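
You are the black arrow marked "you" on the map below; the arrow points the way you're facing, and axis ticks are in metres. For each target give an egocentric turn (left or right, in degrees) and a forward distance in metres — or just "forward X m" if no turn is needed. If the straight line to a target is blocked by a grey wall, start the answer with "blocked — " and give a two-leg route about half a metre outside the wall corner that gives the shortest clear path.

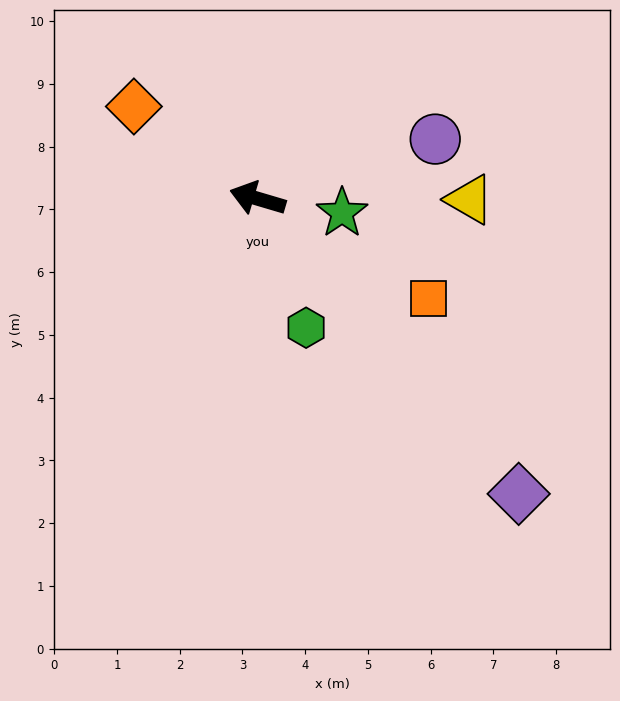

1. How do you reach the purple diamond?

turn left 148°, forward 6.3 m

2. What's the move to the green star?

turn right 173°, forward 1.4 m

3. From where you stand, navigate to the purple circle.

turn right 145°, forward 3.0 m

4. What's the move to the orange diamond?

turn right 20°, forward 2.5 m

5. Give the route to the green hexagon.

turn left 127°, forward 2.2 m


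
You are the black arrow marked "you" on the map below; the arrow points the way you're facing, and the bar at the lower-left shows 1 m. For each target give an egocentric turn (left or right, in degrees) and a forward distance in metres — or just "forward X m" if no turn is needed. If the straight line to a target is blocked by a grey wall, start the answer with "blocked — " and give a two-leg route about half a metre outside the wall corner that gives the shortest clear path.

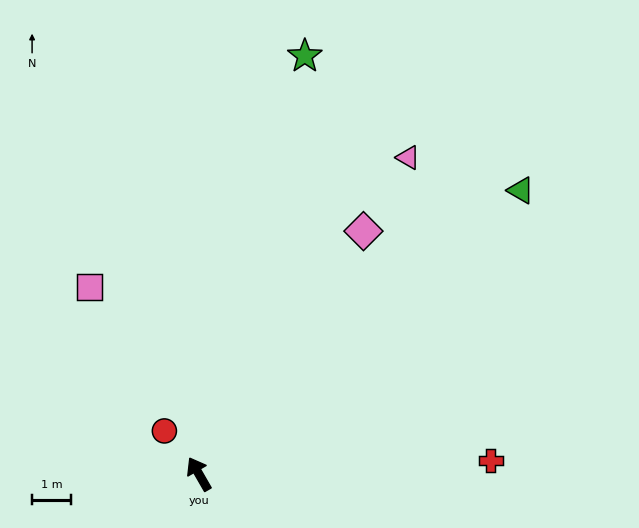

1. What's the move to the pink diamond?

turn right 64°, forward 7.6 m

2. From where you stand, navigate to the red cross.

turn right 117°, forward 7.6 m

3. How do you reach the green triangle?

turn right 79°, forward 11.1 m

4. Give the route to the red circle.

turn left 9°, forward 1.4 m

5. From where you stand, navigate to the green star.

turn right 44°, forward 11.2 m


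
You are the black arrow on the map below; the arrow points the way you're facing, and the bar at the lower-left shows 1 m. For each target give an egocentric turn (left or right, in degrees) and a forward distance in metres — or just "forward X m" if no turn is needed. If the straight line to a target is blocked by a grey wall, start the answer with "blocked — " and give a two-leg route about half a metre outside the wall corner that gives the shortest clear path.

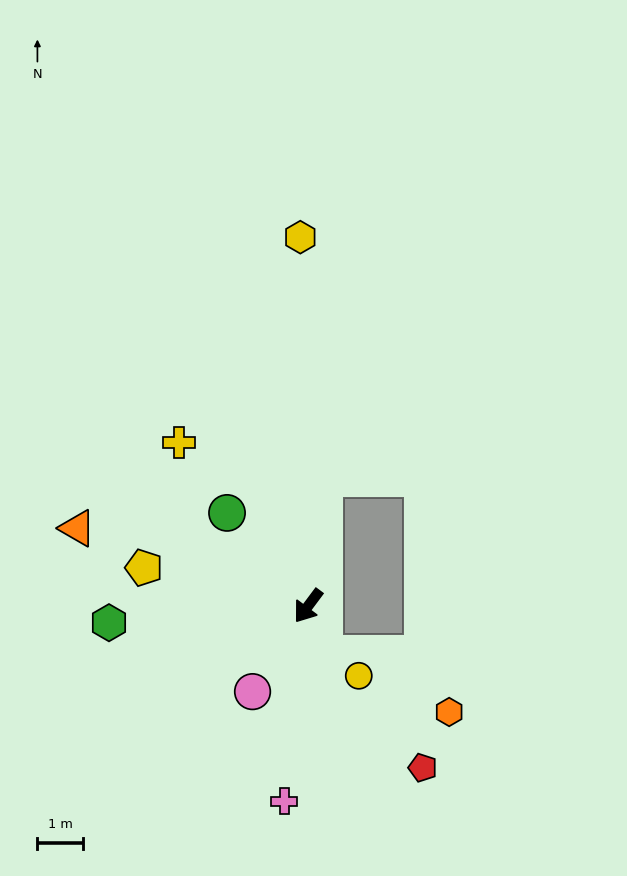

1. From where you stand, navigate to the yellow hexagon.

turn right 142°, forward 8.2 m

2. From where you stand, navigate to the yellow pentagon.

turn right 66°, forward 3.7 m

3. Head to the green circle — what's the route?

turn right 102°, forward 2.7 m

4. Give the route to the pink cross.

turn left 30°, forward 4.3 m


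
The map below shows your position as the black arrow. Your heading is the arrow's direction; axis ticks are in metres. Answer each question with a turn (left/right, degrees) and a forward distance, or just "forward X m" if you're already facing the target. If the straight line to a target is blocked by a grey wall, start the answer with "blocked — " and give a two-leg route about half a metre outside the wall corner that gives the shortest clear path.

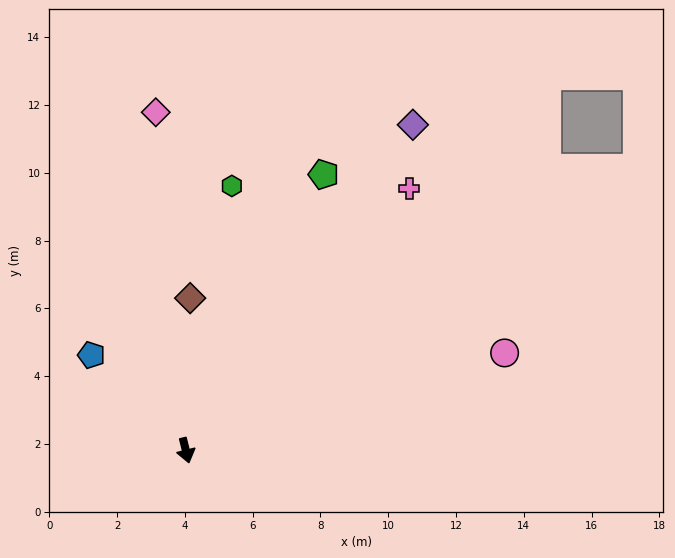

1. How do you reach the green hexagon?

turn left 156°, forward 7.9 m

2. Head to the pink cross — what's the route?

turn left 126°, forward 10.1 m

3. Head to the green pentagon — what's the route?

turn left 140°, forward 9.1 m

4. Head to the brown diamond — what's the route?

turn left 164°, forward 4.5 m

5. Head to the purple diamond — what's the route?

turn left 131°, forward 11.7 m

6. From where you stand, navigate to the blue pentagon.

turn right 149°, forward 4.0 m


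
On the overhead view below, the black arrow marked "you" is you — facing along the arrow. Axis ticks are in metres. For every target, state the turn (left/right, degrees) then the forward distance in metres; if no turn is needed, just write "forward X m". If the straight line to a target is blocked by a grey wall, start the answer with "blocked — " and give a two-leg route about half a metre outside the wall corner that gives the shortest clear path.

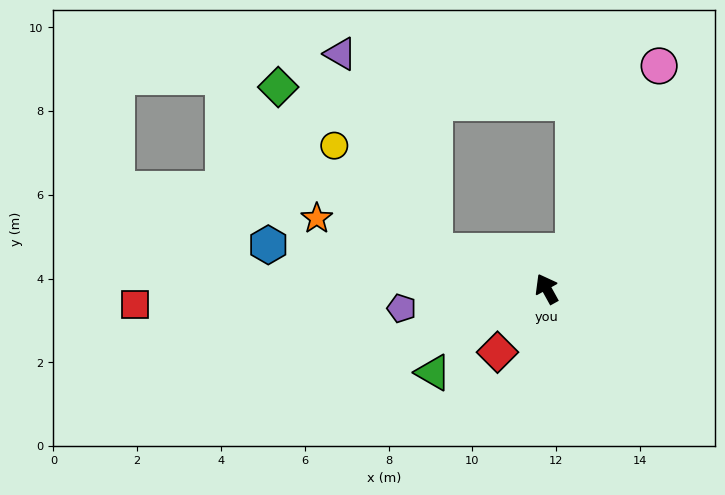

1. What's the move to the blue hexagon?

turn left 52°, forward 6.7 m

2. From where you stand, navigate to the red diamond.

turn left 113°, forward 1.9 m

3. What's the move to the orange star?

turn left 44°, forward 5.7 m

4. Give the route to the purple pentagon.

turn left 69°, forward 3.5 m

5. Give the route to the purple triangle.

blocked — turn left 42°, forward 2.8 m, then turn right 45°, forward 5.2 m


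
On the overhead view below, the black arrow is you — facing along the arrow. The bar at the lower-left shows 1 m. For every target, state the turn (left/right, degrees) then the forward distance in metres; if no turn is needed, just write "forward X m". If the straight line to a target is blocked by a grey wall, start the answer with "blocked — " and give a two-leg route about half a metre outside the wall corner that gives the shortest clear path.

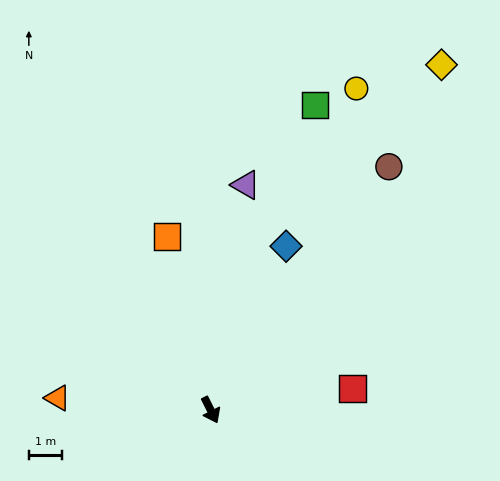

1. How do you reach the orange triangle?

turn right 121°, forward 4.6 m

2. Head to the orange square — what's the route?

turn left 167°, forward 5.4 m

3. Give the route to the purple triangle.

turn left 144°, forward 6.8 m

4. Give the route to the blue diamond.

turn left 129°, forward 5.4 m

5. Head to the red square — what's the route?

turn left 72°, forward 4.3 m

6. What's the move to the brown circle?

turn left 117°, forward 9.0 m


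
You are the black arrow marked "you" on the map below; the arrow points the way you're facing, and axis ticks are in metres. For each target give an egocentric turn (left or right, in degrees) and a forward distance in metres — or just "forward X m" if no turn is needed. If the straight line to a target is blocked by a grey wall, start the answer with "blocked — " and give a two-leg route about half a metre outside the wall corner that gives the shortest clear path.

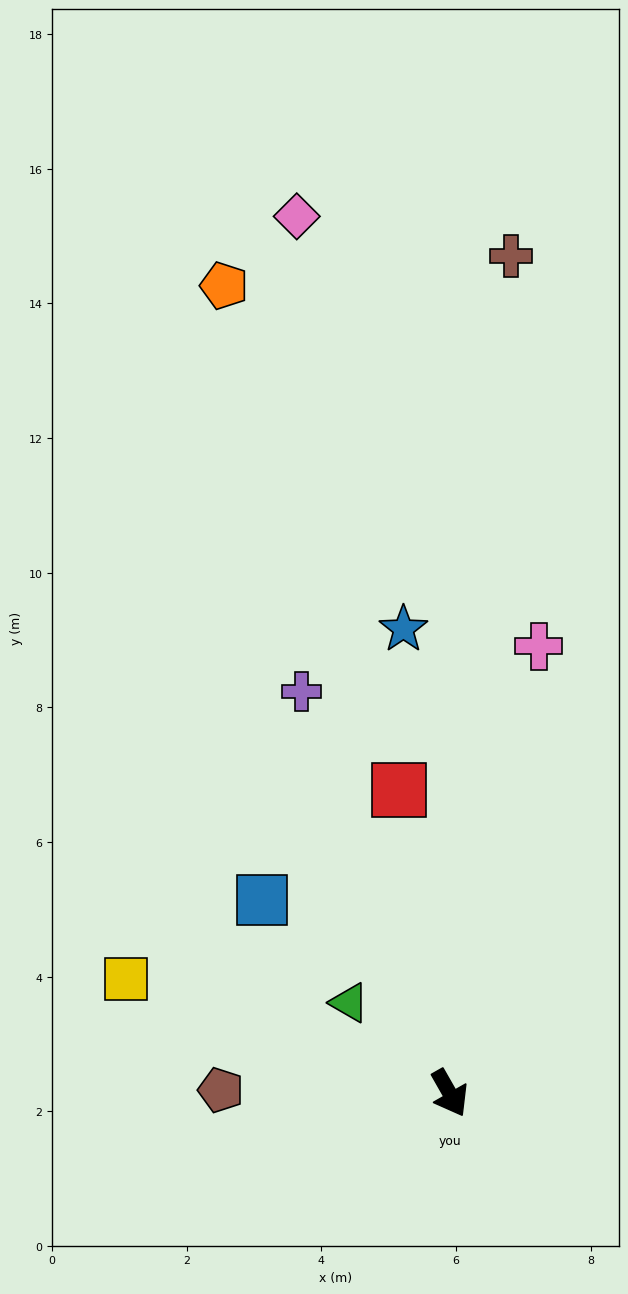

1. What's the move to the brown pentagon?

turn right 120°, forward 3.4 m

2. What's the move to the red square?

turn left 160°, forward 4.6 m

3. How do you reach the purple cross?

turn left 171°, forward 6.4 m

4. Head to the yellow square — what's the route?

turn right 139°, forward 5.1 m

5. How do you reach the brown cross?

turn left 146°, forward 12.5 m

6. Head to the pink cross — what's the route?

turn left 139°, forward 6.8 m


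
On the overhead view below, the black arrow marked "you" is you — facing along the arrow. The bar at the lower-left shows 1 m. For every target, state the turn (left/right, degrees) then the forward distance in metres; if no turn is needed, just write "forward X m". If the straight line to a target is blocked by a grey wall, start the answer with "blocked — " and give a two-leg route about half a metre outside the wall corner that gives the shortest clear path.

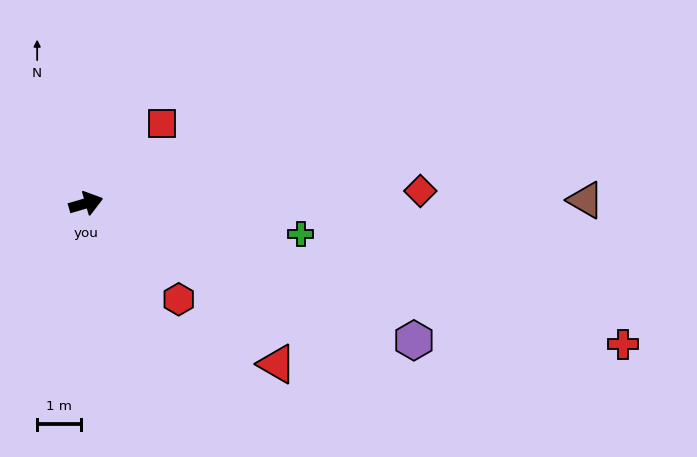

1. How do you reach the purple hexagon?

turn right 39°, forward 8.1 m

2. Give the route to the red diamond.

turn right 14°, forward 7.6 m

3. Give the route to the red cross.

turn right 31°, forward 12.6 m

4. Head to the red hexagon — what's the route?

turn right 62°, forward 3.0 m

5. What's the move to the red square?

turn left 30°, forward 2.5 m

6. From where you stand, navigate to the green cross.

turn right 24°, forward 4.9 m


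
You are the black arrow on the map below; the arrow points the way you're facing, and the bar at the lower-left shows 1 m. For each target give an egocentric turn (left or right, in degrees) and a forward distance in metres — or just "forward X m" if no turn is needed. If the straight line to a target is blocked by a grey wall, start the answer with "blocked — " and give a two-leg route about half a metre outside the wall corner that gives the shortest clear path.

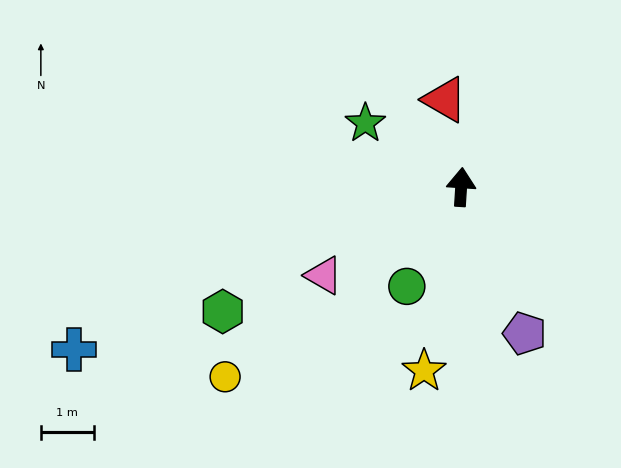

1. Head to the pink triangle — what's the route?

turn left 126°, forward 3.1 m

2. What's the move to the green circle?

turn left 155°, forward 2.1 m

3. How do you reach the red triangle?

turn left 14°, forward 1.7 m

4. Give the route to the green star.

turn left 60°, forward 2.2 m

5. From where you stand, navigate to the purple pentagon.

turn right 153°, forward 3.0 m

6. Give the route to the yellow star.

turn left 172°, forward 3.5 m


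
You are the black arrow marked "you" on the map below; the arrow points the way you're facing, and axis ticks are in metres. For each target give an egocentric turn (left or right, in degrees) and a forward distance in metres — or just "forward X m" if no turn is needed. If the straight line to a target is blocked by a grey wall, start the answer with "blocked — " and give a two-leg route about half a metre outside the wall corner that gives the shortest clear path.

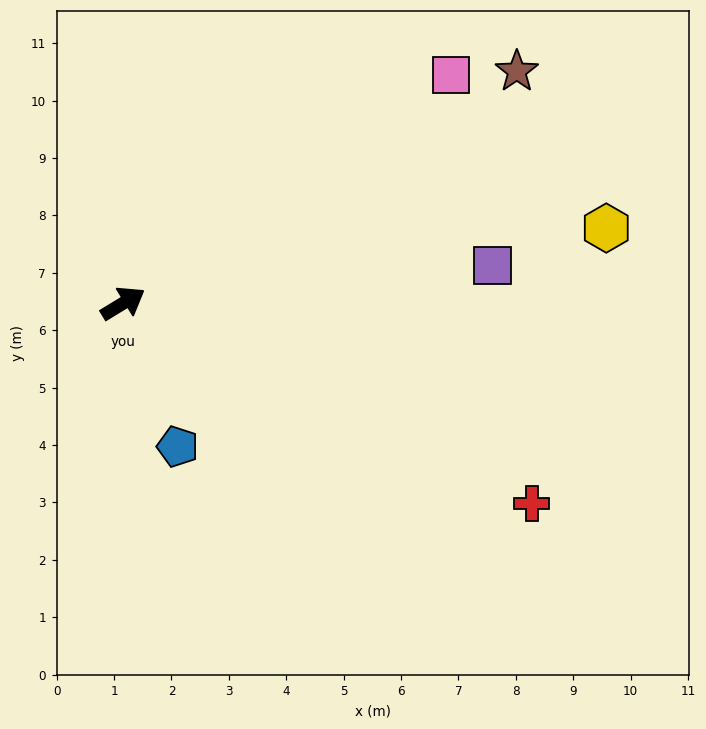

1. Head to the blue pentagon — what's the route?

turn right 101°, forward 2.7 m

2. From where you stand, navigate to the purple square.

turn right 26°, forward 6.5 m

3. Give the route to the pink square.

turn left 3°, forward 7.0 m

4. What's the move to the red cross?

turn right 58°, forward 7.9 m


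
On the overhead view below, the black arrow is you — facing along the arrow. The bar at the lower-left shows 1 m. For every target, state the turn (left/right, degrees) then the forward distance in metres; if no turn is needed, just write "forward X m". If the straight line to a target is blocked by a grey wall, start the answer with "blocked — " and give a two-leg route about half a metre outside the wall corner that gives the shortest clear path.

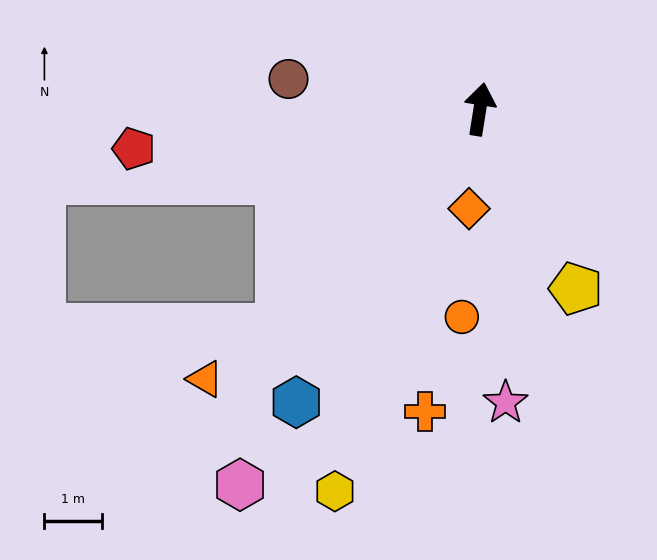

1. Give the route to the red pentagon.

turn left 106°, forward 6.1 m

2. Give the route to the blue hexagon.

turn left 157°, forward 6.0 m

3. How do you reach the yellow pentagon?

turn right 143°, forward 3.5 m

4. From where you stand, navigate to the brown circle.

turn left 90°, forward 3.4 m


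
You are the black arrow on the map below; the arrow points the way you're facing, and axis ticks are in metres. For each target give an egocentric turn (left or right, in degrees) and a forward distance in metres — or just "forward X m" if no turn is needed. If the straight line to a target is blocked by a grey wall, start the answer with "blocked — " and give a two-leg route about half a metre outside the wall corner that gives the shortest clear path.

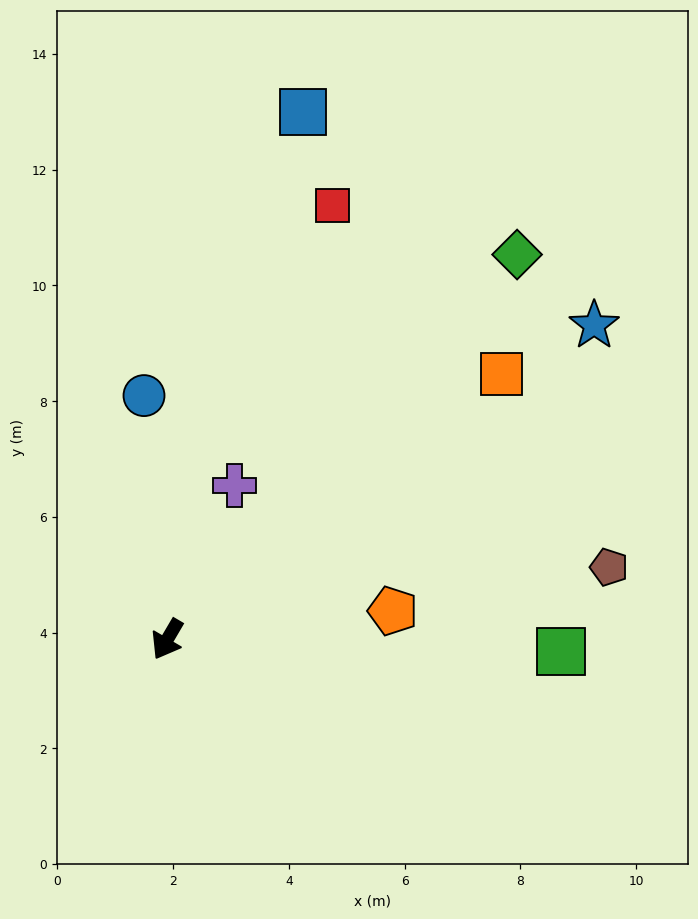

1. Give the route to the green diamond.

turn left 168°, forward 9.0 m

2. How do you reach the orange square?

turn left 159°, forward 7.4 m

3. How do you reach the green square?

turn left 119°, forward 6.8 m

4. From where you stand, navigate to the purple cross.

turn right 173°, forward 2.9 m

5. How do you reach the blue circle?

turn right 144°, forward 4.2 m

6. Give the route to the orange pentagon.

turn left 128°, forward 3.9 m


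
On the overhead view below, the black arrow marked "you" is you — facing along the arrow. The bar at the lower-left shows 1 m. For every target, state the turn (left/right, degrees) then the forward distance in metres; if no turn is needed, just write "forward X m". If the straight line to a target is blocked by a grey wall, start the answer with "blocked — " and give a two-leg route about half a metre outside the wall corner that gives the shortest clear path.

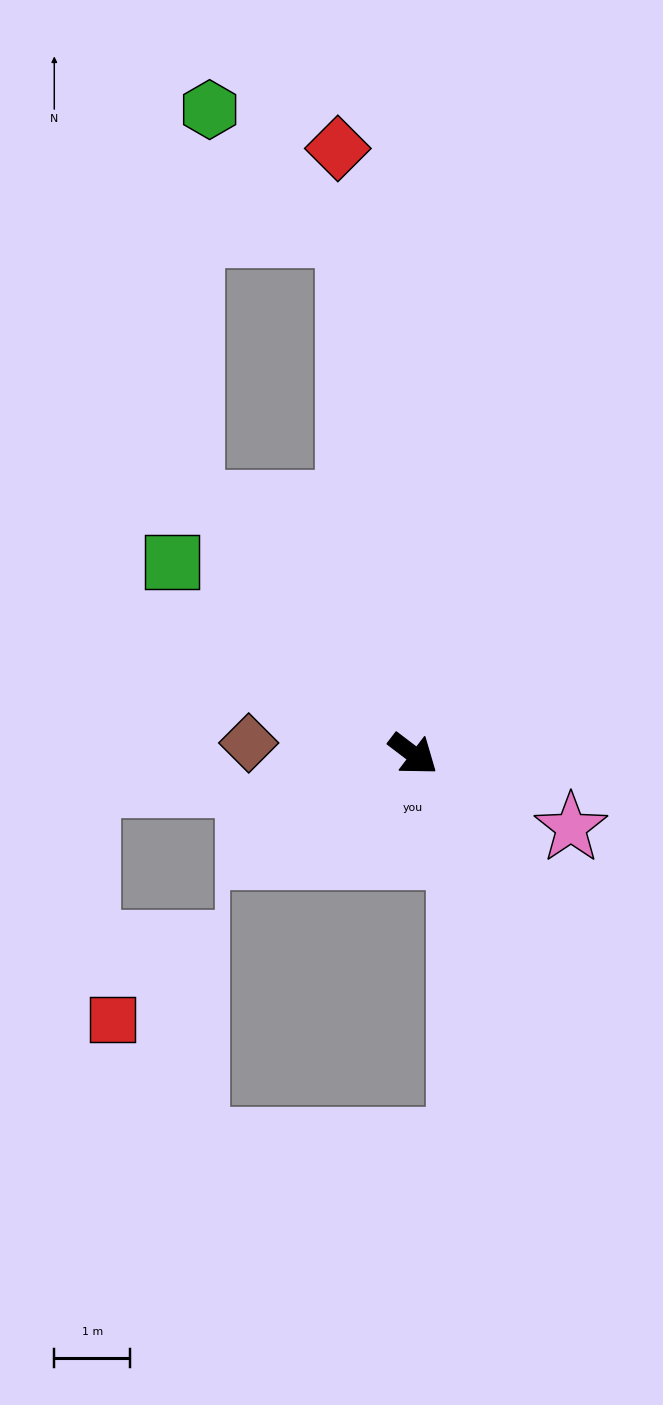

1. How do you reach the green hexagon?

blocked — turn left 134°, forward 6.9 m, then turn left 41°, forward 2.5 m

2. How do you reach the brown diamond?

turn right 147°, forward 2.2 m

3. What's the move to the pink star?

turn left 12°, forward 2.3 m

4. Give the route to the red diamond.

turn left 134°, forward 8.1 m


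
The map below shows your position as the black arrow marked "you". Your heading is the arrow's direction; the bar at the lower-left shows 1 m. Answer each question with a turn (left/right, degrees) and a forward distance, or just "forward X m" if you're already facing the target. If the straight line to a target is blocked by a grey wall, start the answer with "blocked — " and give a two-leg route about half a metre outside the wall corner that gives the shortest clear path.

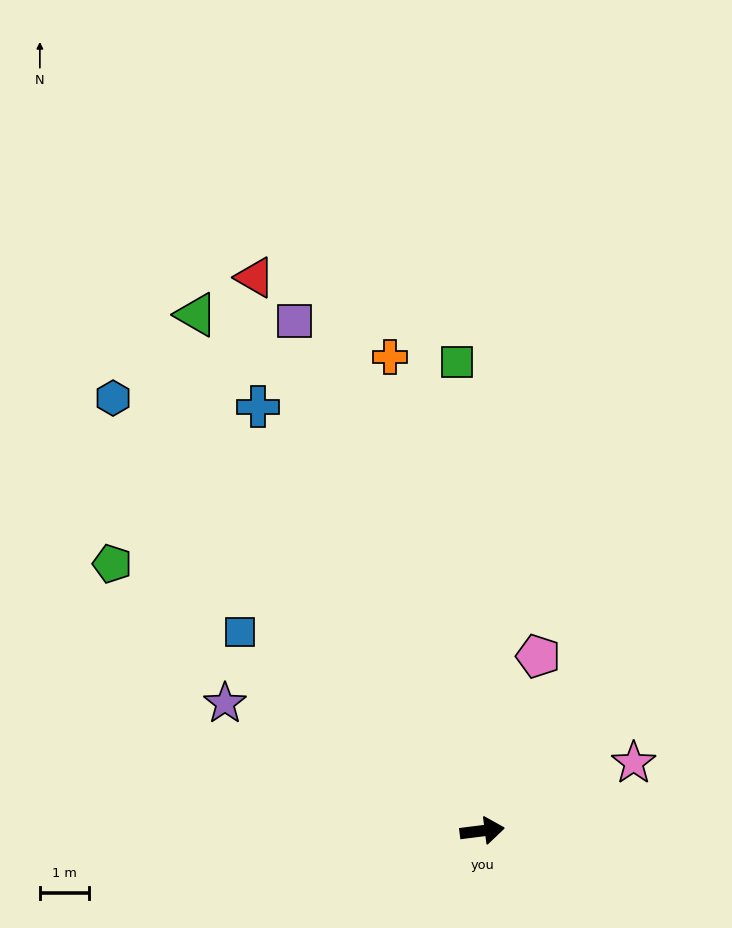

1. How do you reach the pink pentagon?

turn left 65°, forward 3.7 m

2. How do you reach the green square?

turn left 86°, forward 9.5 m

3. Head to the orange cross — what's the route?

turn left 94°, forward 9.8 m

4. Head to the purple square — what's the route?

turn left 103°, forward 11.0 m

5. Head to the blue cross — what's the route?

turn left 111°, forward 9.7 m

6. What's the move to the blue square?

turn left 133°, forward 6.4 m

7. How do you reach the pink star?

turn left 17°, forward 3.4 m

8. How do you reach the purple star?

turn left 146°, forward 5.8 m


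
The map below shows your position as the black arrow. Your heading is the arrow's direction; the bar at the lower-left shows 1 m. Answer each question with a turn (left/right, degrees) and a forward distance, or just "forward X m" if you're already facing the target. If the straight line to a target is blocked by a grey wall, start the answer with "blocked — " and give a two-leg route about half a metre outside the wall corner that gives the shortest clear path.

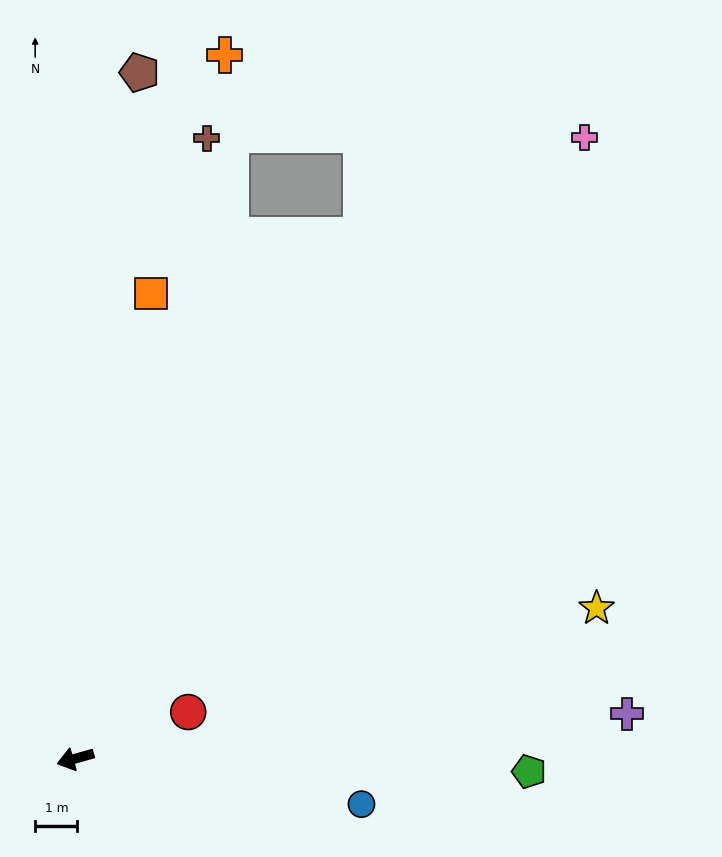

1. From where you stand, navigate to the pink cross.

turn right 145°, forward 19.0 m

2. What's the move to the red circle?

turn right 173°, forward 2.9 m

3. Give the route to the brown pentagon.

turn right 111°, forward 16.3 m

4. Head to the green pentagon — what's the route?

turn left 163°, forward 10.7 m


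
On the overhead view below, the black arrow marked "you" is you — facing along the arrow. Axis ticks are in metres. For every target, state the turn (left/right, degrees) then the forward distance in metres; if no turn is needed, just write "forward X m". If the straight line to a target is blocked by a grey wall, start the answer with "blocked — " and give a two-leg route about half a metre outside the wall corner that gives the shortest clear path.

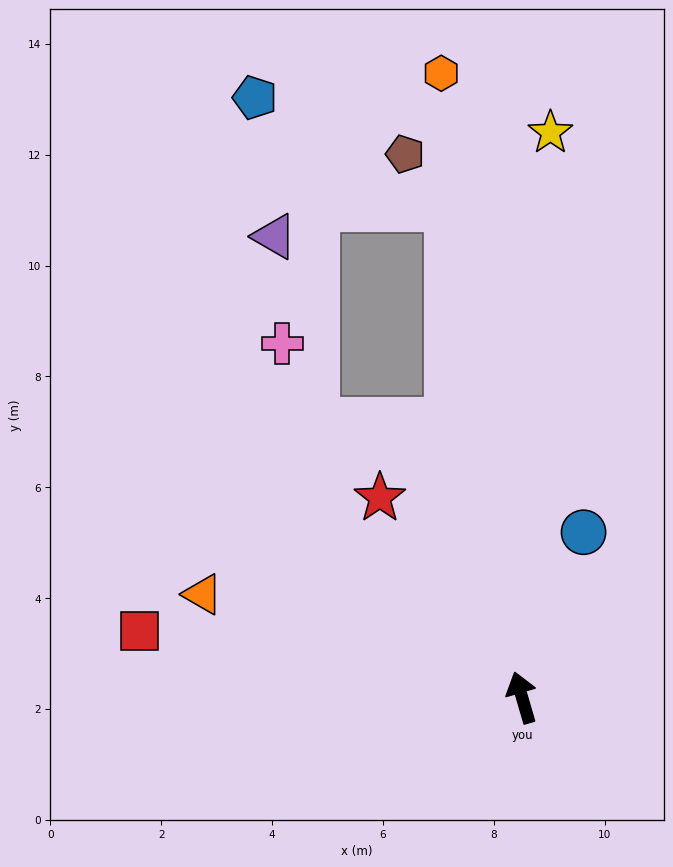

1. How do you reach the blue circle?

turn right 37°, forward 3.2 m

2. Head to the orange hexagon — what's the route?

turn right 9°, forward 11.3 m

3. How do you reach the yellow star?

turn right 19°, forward 10.2 m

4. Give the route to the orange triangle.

turn left 56°, forward 6.1 m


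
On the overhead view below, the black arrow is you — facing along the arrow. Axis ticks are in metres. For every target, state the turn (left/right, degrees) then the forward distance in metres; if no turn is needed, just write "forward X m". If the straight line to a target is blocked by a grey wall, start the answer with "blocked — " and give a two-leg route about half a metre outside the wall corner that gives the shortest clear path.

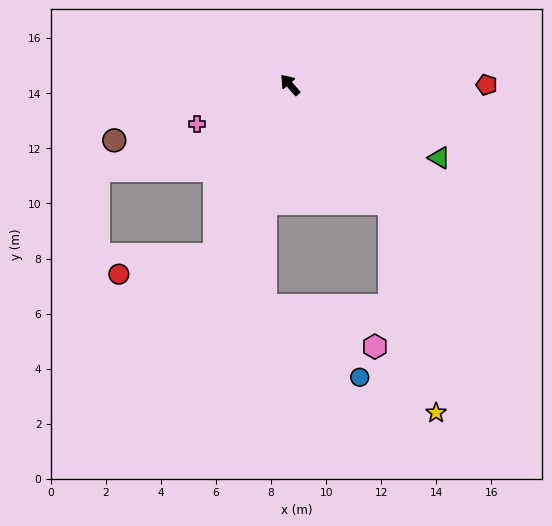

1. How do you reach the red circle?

blocked — turn left 115°, forward 6.7 m, then turn right 54°, forward 3.5 m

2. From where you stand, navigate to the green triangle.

turn right 157°, forward 6.0 m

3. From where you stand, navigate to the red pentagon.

turn right 131°, forward 7.1 m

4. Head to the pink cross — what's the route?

turn left 72°, forward 3.7 m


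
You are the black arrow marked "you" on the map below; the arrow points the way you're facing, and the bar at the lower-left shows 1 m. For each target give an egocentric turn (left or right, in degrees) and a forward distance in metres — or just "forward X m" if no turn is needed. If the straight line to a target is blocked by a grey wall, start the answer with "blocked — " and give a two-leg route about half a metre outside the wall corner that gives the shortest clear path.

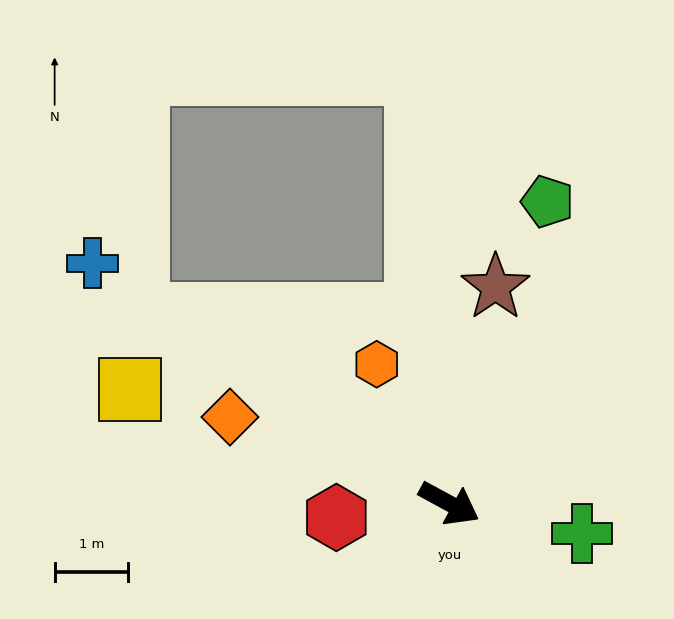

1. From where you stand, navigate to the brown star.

turn left 106°, forward 3.0 m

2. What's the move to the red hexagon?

turn right 144°, forward 1.5 m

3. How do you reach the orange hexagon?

turn left 146°, forward 2.1 m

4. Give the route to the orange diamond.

turn right 173°, forward 3.2 m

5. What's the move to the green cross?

turn left 16°, forward 1.8 m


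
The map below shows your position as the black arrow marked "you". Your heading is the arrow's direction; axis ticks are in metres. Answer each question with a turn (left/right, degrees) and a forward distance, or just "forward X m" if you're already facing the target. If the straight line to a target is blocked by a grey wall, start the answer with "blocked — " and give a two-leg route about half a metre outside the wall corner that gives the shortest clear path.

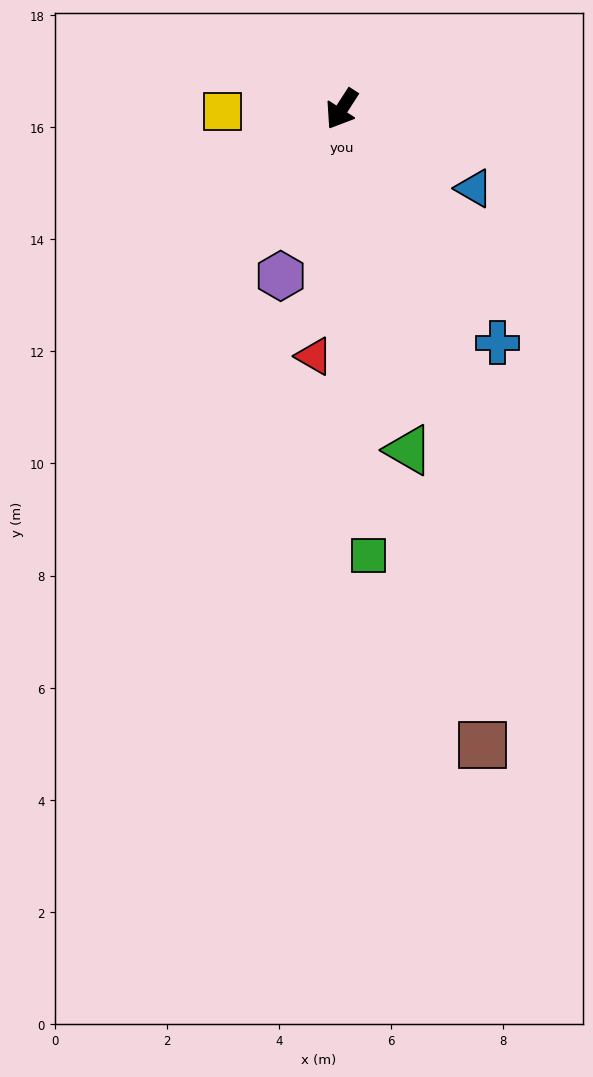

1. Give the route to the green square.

turn left 36°, forward 8.0 m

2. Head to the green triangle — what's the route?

turn left 44°, forward 6.2 m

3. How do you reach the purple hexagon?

turn left 13°, forward 3.2 m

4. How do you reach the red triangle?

turn left 26°, forward 4.4 m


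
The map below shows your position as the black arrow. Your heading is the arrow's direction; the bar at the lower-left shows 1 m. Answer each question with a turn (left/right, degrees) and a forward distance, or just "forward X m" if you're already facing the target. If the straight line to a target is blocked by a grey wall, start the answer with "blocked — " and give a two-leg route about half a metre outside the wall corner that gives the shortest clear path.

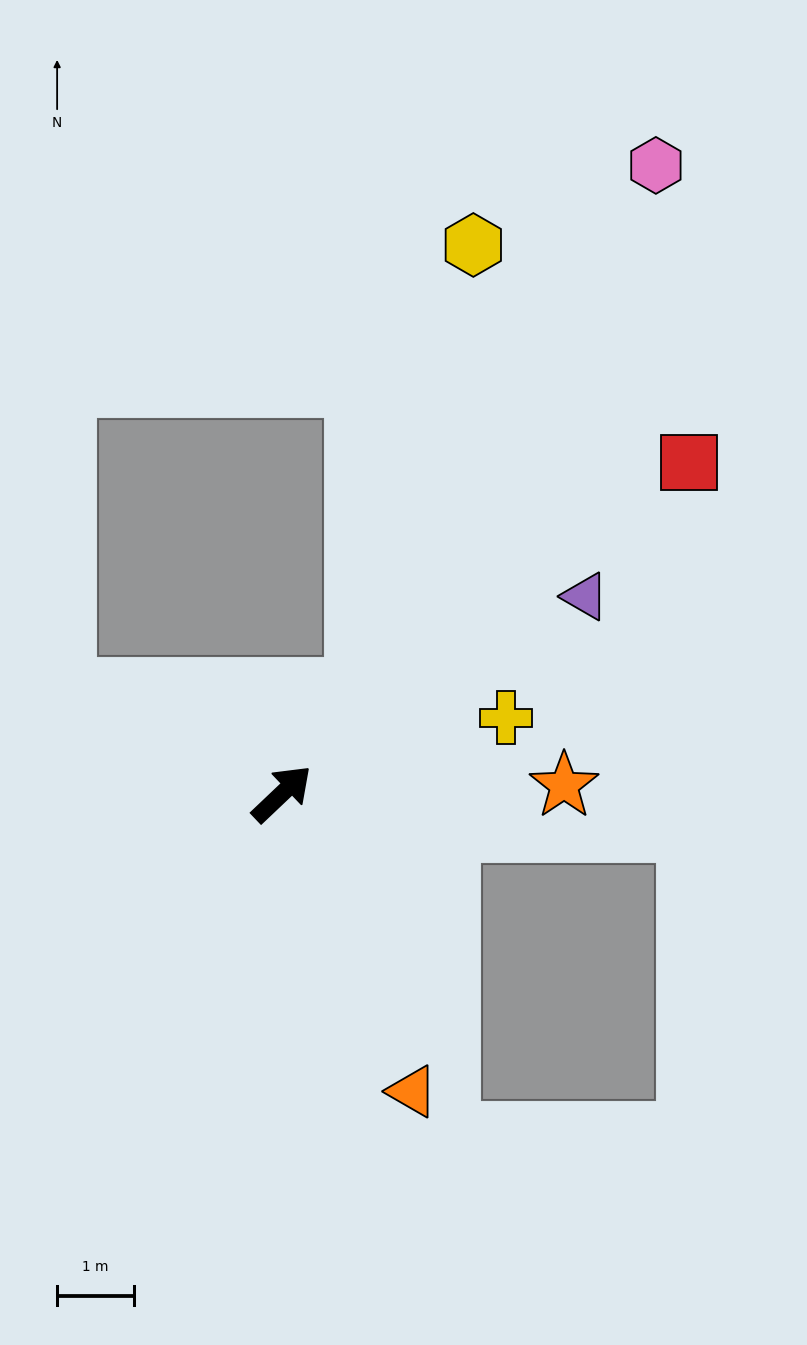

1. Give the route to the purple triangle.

turn right 10°, forward 4.7 m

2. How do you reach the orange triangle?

turn right 110°, forward 4.2 m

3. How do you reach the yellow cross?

turn right 25°, forward 3.1 m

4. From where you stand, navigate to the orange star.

turn right 42°, forward 3.7 m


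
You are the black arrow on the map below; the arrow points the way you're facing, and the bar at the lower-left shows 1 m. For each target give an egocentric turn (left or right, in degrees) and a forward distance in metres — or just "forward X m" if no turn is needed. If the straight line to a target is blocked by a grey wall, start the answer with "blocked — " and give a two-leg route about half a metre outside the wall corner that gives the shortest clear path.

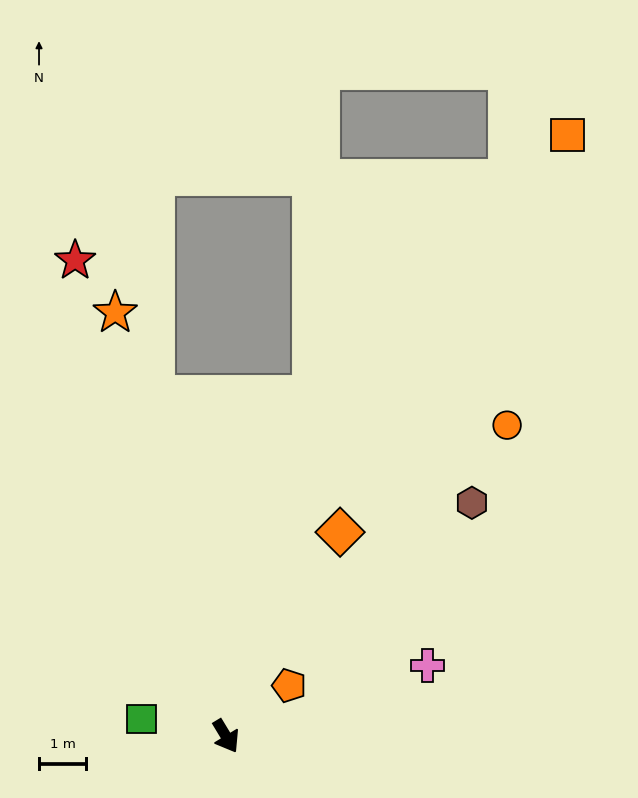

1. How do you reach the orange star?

turn left 163°, forward 9.3 m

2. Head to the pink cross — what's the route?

turn left 78°, forward 4.5 m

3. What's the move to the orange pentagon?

turn left 98°, forward 1.7 m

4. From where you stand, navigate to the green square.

turn right 133°, forward 1.8 m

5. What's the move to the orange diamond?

turn left 120°, forward 5.0 m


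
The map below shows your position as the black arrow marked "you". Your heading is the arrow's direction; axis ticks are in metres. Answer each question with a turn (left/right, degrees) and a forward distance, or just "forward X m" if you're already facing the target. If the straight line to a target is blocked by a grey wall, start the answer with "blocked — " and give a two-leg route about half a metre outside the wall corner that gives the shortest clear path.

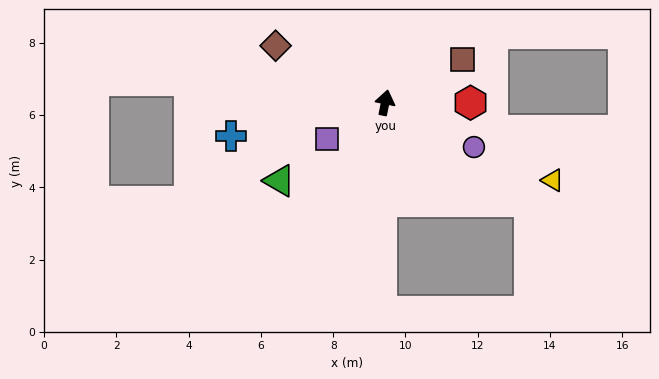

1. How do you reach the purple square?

turn left 133°, forward 1.9 m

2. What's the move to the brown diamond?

turn left 74°, forward 3.4 m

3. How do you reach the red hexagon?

turn right 79°, forward 2.4 m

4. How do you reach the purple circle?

turn right 105°, forward 2.7 m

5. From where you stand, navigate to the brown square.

turn right 49°, forward 2.4 m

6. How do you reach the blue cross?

turn left 114°, forward 4.4 m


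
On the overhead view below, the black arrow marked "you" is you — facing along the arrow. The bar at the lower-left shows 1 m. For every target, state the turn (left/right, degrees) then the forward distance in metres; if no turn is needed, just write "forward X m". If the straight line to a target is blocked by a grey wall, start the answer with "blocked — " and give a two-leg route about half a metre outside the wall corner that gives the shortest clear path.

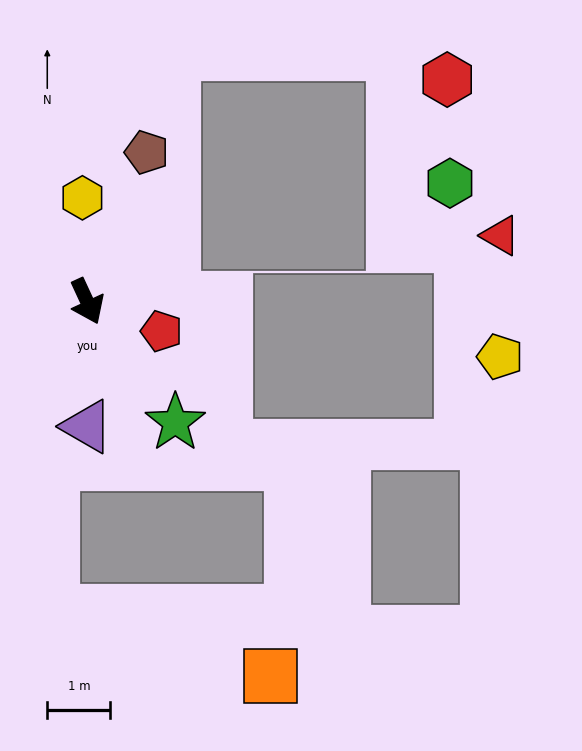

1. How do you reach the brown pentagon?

turn left 133°, forward 2.5 m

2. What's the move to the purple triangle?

turn right 25°, forward 2.0 m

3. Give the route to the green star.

turn left 11°, forward 2.4 m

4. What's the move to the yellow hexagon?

turn left 158°, forward 1.6 m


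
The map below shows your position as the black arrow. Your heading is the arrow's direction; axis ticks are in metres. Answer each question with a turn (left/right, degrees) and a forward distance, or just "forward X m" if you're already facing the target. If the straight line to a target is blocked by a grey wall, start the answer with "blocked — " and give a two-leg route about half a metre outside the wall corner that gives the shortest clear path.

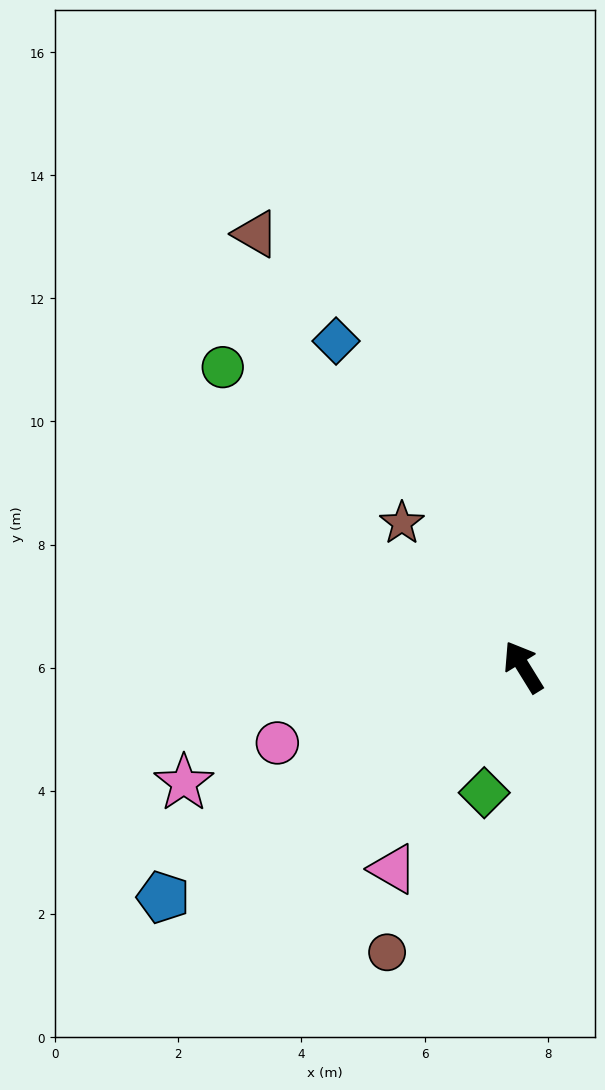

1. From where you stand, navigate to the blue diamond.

forward 6.1 m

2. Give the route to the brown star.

turn left 8°, forward 3.1 m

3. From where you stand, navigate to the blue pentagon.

turn left 91°, forward 6.9 m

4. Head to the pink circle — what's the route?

turn left 75°, forward 4.2 m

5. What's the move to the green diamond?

turn left 131°, forward 2.1 m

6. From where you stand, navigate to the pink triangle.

turn left 115°, forward 3.9 m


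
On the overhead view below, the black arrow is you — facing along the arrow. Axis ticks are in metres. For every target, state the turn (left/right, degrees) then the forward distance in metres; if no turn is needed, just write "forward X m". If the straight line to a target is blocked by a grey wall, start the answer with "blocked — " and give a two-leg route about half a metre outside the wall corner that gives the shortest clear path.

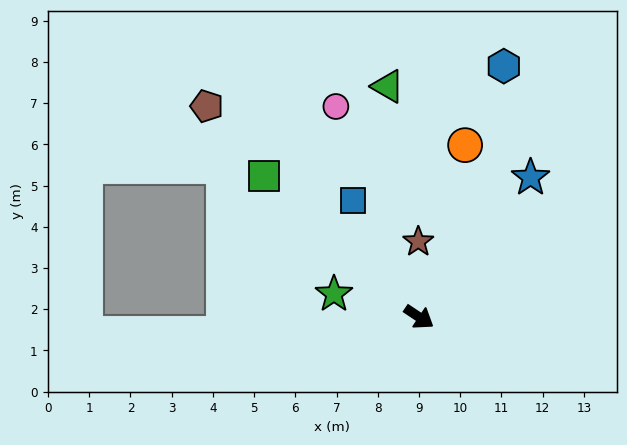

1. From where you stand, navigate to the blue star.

turn left 85°, forward 4.3 m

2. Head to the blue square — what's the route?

turn left 153°, forward 3.3 m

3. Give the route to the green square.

turn left 171°, forward 5.1 m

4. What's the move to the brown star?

turn left 124°, forward 1.8 m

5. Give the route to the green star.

turn right 161°, forward 2.1 m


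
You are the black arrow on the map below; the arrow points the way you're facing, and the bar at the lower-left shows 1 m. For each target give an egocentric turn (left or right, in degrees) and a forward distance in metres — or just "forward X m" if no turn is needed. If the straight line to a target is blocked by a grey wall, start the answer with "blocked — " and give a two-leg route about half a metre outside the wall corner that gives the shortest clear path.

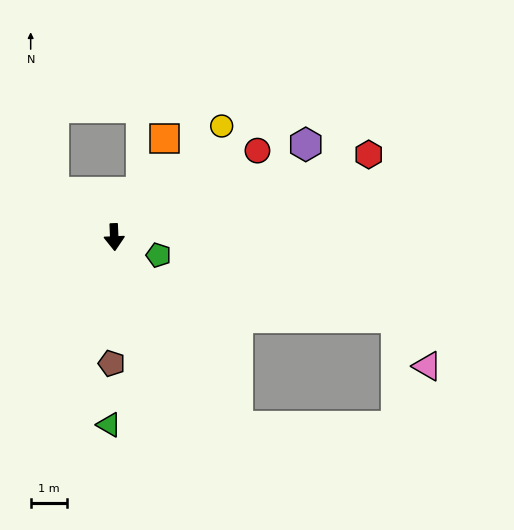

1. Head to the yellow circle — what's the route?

turn left 134°, forward 4.3 m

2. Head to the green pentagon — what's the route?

turn left 65°, forward 1.3 m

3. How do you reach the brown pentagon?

turn right 4°, forward 3.5 m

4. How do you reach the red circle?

turn left 119°, forward 4.6 m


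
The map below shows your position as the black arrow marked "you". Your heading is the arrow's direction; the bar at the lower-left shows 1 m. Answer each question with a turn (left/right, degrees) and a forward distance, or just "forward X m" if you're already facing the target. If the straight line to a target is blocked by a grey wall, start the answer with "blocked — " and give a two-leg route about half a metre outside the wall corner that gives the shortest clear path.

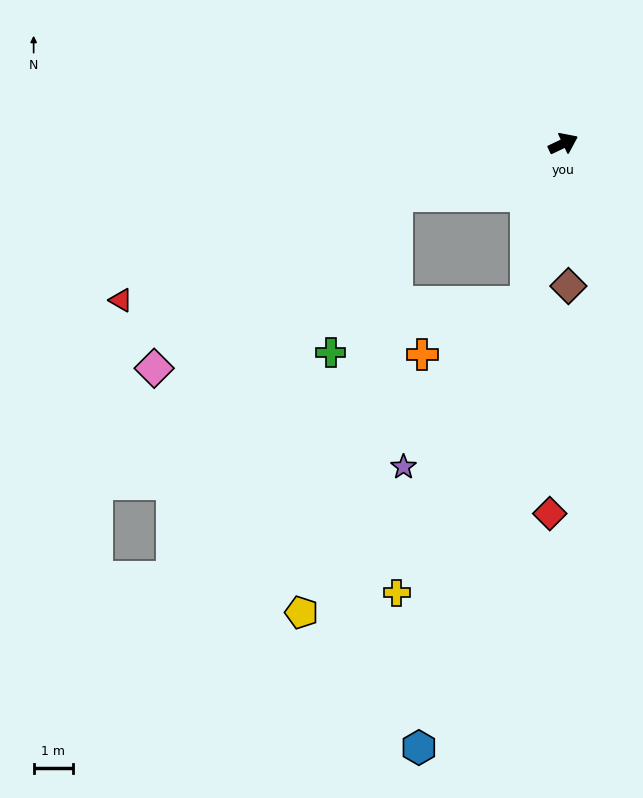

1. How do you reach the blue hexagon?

turn right 129°, forward 15.8 m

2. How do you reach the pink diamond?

blocked — turn left 172°, forward 4.4 m, then turn left 18°, forward 7.6 m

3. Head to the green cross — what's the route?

blocked — turn left 172°, forward 4.4 m, then turn left 50°, forward 4.3 m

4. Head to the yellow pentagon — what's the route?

blocked — turn left 172°, forward 4.4 m, then turn left 60°, forward 10.9 m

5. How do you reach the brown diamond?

turn right 113°, forward 3.6 m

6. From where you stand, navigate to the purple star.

blocked — turn right 128°, forward 4.2 m, then turn right 24°, forward 5.2 m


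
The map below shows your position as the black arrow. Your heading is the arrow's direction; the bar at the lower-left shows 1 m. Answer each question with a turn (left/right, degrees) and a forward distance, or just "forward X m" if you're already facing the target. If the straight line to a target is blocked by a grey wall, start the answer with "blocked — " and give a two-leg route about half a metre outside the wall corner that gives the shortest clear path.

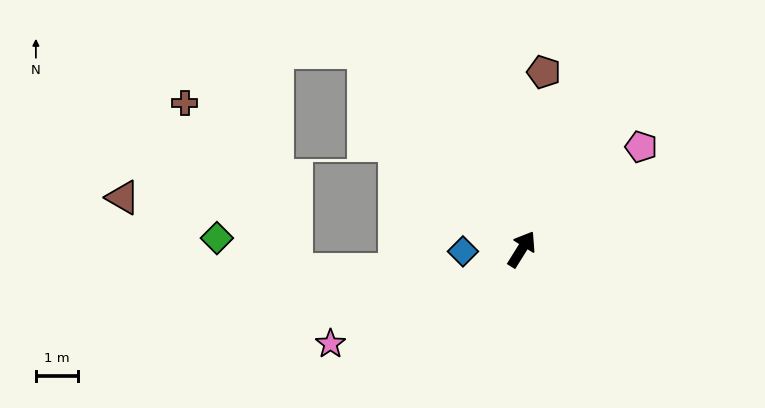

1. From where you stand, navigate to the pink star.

turn left 148°, forward 5.1 m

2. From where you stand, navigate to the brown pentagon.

turn left 25°, forward 4.2 m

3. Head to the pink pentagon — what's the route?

turn right 17°, forward 3.7 m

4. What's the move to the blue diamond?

turn left 124°, forward 1.4 m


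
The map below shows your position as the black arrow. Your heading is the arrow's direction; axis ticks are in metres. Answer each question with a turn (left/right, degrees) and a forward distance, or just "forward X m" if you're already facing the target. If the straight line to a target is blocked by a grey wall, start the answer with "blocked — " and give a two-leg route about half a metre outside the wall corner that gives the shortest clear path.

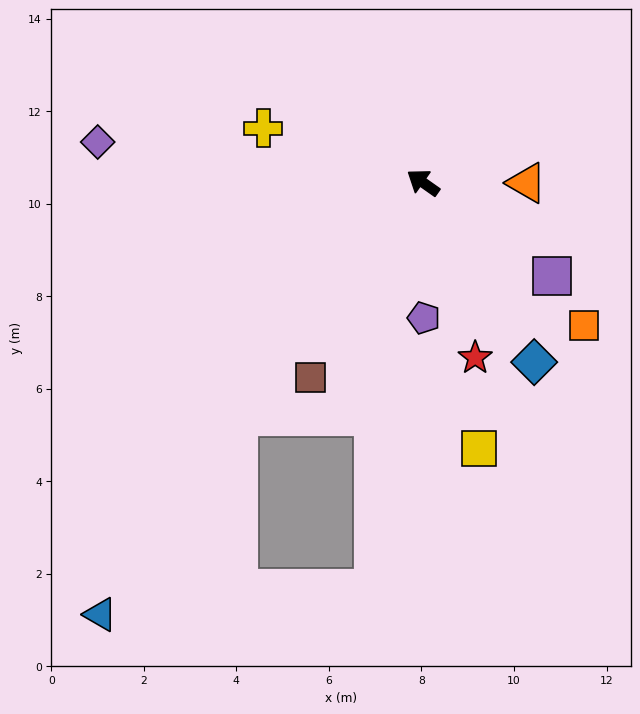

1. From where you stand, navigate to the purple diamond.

turn left 28°, forward 7.1 m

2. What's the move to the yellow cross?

turn left 16°, forward 3.6 m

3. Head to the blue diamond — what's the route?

turn left 157°, forward 4.6 m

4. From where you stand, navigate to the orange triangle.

turn right 145°, forward 2.2 m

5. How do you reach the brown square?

turn left 95°, forward 4.9 m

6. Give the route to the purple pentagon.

turn left 125°, forward 2.9 m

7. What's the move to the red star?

turn left 142°, forward 3.9 m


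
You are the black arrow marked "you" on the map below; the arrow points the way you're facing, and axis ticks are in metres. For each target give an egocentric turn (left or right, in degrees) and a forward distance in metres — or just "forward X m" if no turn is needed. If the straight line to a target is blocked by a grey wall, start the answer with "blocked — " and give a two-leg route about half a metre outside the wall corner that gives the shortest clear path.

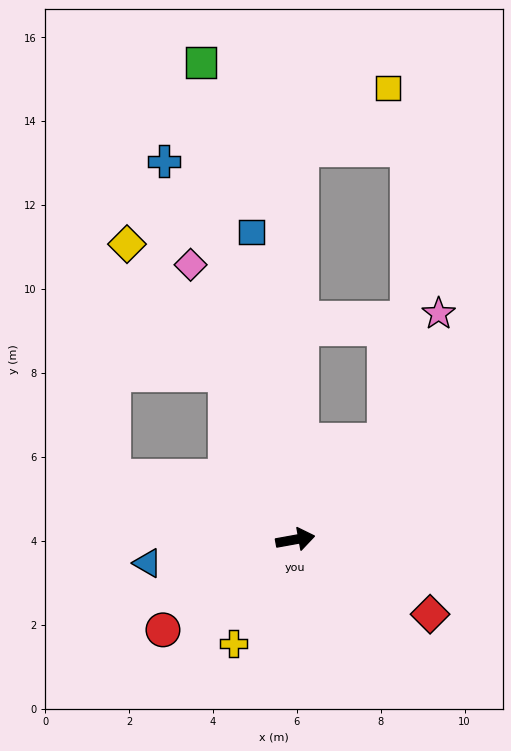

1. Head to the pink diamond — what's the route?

turn left 101°, forward 7.0 m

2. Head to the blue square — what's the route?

turn left 88°, forward 7.4 m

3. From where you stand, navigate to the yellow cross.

turn right 131°, forward 2.9 m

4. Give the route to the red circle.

turn right 156°, forward 3.8 m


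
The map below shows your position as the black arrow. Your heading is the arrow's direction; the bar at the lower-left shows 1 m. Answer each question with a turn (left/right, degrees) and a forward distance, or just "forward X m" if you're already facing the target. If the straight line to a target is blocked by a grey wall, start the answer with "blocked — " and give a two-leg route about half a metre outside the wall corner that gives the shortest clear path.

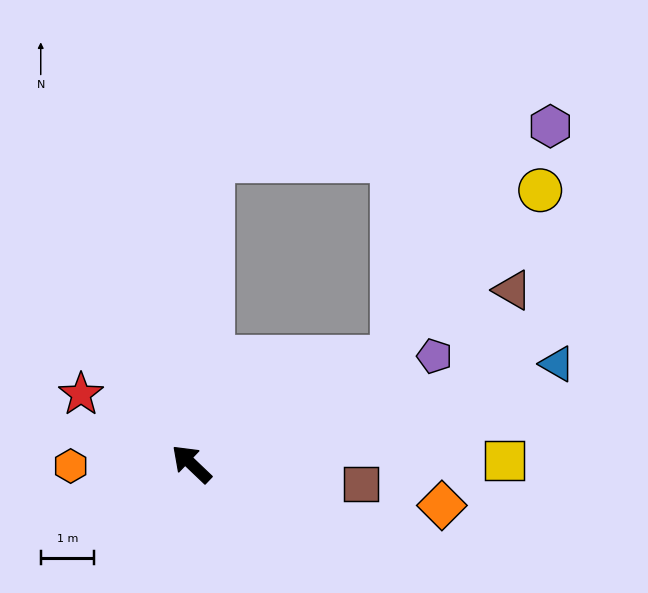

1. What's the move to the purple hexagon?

blocked — turn right 50°, forward 5.7 m, then turn right 81°, forward 6.4 m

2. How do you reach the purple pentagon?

turn right 112°, forward 5.0 m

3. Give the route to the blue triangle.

turn right 121°, forward 7.1 m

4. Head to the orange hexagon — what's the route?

turn left 45°, forward 2.3 m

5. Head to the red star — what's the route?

turn left 11°, forward 2.5 m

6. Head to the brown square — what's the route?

turn right 143°, forward 3.2 m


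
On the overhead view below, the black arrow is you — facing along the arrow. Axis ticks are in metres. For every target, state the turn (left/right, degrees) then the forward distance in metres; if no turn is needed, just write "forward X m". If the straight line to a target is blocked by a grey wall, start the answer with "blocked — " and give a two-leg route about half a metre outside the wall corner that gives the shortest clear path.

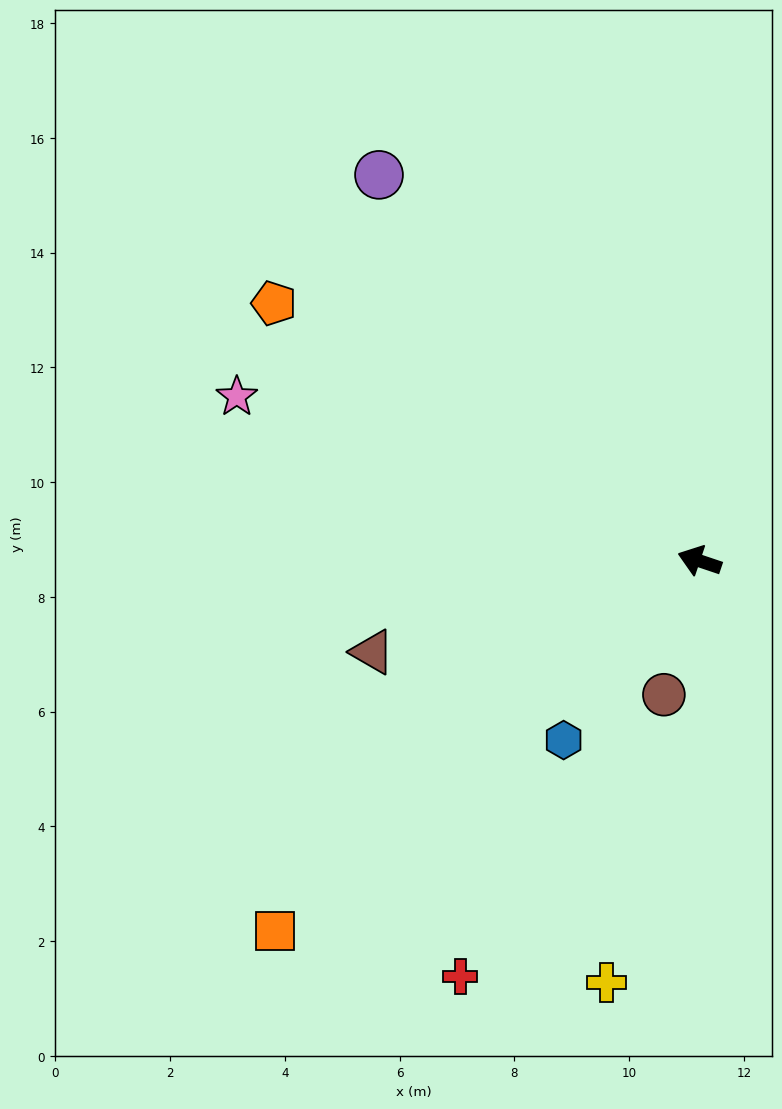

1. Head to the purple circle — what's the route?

turn right 32°, forward 8.7 m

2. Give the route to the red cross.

turn left 79°, forward 8.4 m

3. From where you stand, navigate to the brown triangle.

turn left 34°, forward 5.9 m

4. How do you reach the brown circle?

turn left 94°, forward 2.4 m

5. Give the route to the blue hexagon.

turn left 71°, forward 3.9 m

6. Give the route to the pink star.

forward 8.6 m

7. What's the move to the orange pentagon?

turn right 13°, forward 8.7 m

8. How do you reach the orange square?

turn left 60°, forward 9.8 m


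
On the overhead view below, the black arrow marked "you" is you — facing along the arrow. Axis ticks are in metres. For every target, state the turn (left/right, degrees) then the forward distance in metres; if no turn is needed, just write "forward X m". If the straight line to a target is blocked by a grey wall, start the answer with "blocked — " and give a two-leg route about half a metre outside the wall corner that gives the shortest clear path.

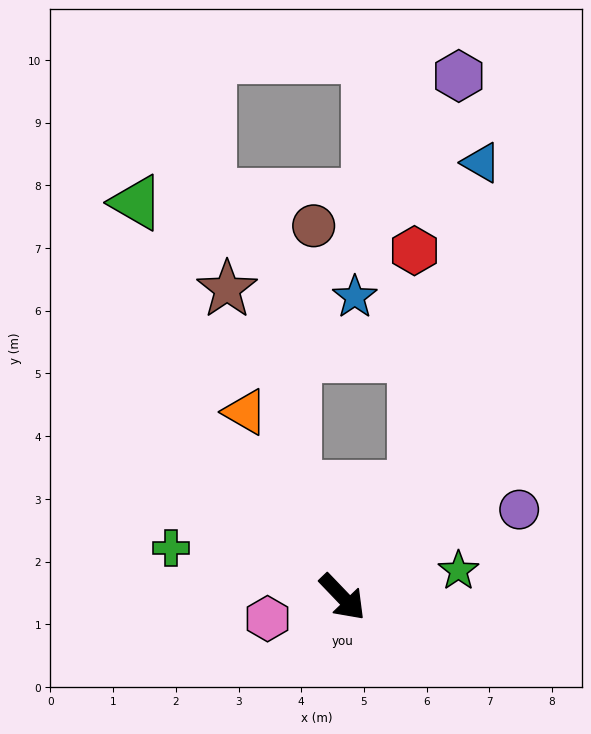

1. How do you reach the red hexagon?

blocked — turn left 103°, forward 2.1 m, then turn left 33°, forward 3.8 m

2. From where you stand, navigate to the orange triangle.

turn left 164°, forward 3.3 m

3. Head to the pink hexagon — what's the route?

turn right 118°, forward 1.2 m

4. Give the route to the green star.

turn left 59°, forward 1.9 m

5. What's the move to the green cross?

turn right 150°, forward 2.8 m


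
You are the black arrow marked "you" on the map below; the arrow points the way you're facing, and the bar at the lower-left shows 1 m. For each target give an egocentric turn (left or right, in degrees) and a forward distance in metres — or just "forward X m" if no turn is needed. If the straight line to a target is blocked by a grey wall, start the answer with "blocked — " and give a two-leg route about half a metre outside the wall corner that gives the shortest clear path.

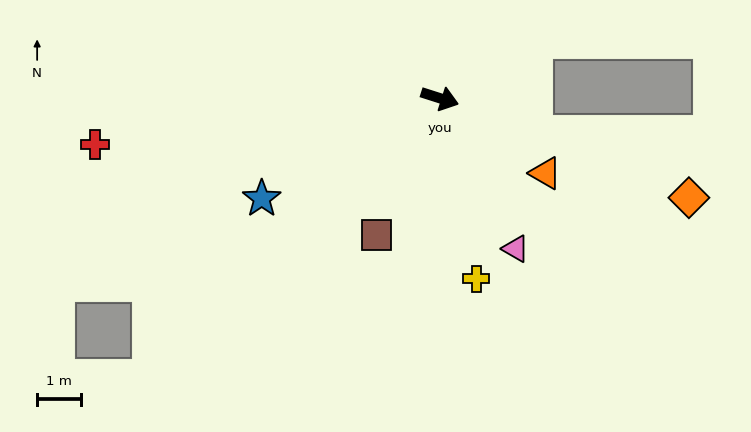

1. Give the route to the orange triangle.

turn right 18°, forward 2.9 m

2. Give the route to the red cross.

turn right 155°, forward 7.9 m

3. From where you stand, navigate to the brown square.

turn right 97°, forward 3.4 m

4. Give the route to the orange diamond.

turn right 4°, forward 6.1 m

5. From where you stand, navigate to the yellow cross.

turn right 61°, forward 4.2 m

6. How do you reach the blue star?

turn right 133°, forward 4.6 m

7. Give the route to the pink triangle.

turn right 46°, forward 3.8 m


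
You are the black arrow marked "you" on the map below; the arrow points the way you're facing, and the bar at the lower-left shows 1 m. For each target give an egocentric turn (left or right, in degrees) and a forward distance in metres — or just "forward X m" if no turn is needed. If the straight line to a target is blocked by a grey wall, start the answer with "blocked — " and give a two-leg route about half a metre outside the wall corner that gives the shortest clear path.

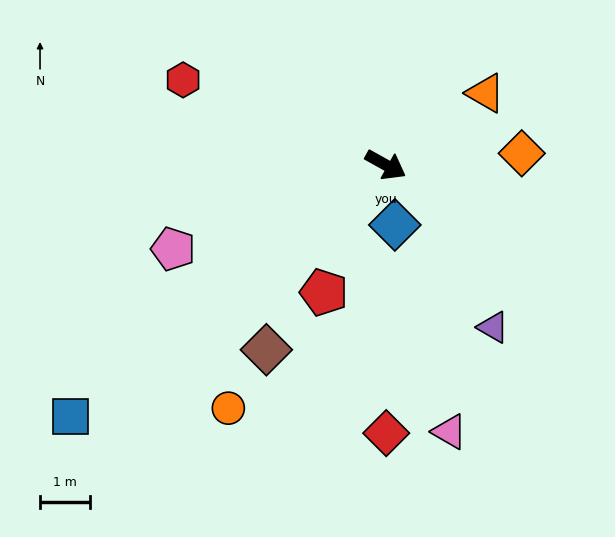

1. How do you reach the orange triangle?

turn left 65°, forward 2.4 m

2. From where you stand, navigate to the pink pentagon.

turn right 129°, forward 4.5 m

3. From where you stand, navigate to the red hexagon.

turn right 174°, forward 4.4 m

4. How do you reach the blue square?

turn right 112°, forward 8.0 m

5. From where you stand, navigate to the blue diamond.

turn right 52°, forward 1.2 m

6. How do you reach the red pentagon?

turn right 87°, forward 2.8 m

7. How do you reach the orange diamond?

turn left 34°, forward 2.7 m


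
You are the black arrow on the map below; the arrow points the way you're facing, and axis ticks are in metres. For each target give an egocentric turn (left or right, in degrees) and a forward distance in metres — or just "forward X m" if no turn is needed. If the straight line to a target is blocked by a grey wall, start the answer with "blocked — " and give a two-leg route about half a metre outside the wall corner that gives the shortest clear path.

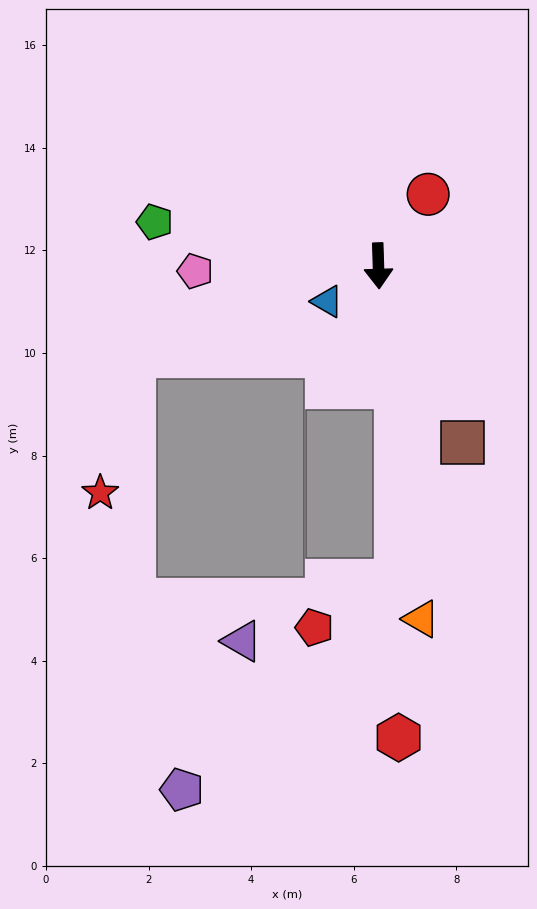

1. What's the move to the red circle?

turn left 143°, forward 1.7 m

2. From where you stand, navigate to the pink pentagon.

turn right 90°, forward 3.6 m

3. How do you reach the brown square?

turn left 24°, forward 3.8 m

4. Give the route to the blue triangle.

turn right 57°, forward 1.2 m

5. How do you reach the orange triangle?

turn left 5°, forward 6.9 m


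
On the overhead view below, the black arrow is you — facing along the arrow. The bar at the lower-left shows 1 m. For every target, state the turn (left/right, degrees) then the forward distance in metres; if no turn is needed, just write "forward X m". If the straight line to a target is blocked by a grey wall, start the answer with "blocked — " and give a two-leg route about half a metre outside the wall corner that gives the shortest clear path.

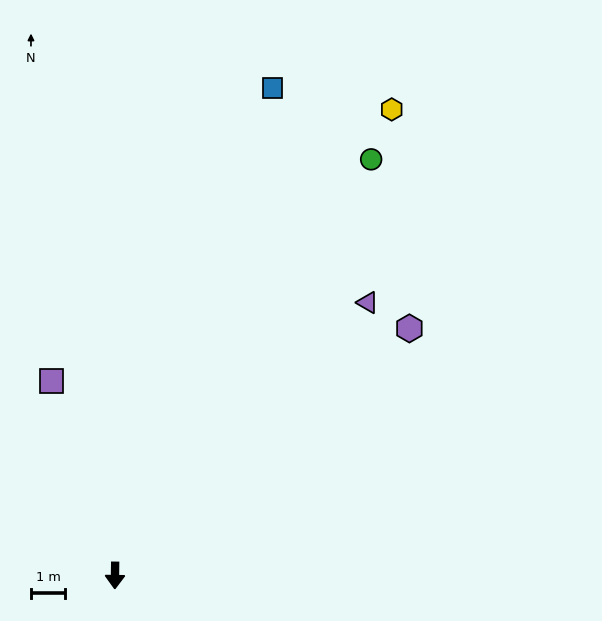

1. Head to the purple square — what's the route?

turn right 161°, forward 5.9 m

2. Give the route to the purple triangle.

turn left 138°, forward 10.8 m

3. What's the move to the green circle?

turn left 149°, forward 14.2 m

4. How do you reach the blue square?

turn left 163°, forward 14.9 m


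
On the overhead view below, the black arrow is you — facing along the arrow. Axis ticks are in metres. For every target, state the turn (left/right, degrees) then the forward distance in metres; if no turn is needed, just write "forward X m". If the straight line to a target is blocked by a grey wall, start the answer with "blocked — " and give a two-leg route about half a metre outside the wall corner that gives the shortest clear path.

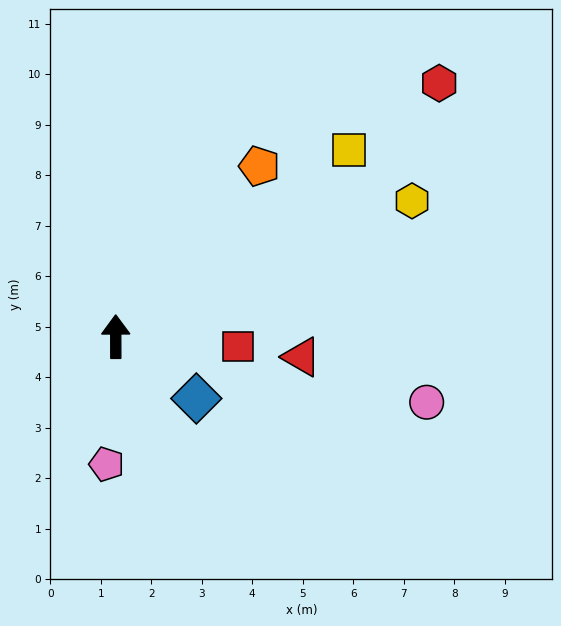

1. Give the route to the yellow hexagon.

turn right 66°, forward 6.5 m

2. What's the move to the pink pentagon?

turn left 176°, forward 2.5 m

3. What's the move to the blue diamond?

turn right 128°, forward 2.0 m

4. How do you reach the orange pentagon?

turn right 40°, forward 4.4 m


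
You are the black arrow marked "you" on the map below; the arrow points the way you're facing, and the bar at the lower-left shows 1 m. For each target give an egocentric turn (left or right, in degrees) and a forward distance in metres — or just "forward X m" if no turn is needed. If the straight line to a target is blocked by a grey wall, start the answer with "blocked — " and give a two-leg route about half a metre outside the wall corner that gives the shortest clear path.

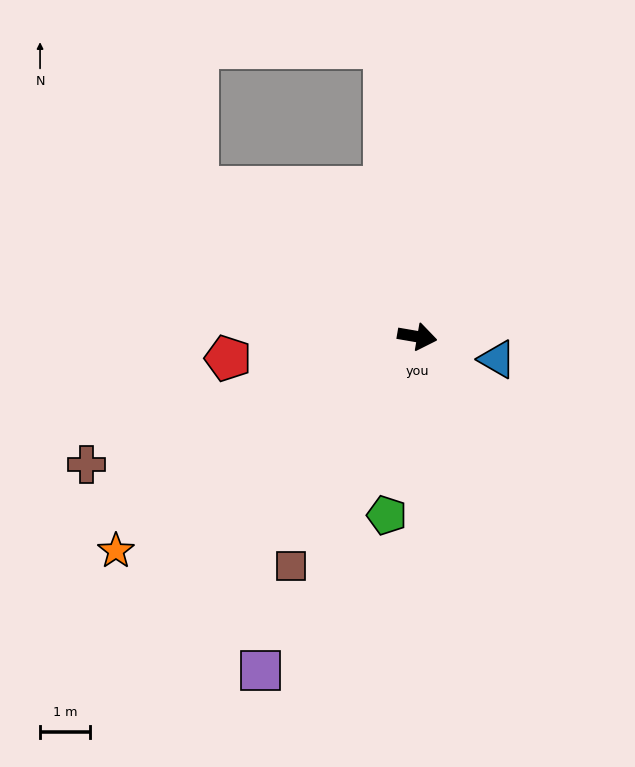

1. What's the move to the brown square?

turn right 109°, forward 5.3 m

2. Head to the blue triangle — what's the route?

turn right 6°, forward 1.7 m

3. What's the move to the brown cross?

turn right 149°, forward 7.1 m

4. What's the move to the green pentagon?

turn right 90°, forward 3.6 m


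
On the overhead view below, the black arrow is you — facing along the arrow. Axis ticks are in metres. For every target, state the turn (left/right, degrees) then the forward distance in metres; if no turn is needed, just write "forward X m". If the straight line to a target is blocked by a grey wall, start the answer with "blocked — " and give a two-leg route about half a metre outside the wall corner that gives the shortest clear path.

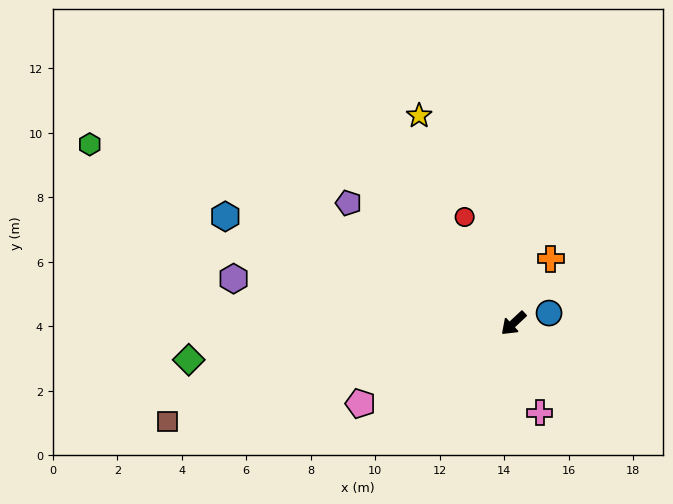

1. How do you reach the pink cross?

turn left 63°, forward 2.9 m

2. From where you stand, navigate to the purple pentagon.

turn right 79°, forward 6.3 m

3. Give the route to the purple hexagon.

turn right 52°, forward 8.8 m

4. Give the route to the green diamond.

turn right 37°, forward 10.1 m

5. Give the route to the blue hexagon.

turn right 63°, forward 9.5 m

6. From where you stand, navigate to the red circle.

turn right 108°, forward 3.6 m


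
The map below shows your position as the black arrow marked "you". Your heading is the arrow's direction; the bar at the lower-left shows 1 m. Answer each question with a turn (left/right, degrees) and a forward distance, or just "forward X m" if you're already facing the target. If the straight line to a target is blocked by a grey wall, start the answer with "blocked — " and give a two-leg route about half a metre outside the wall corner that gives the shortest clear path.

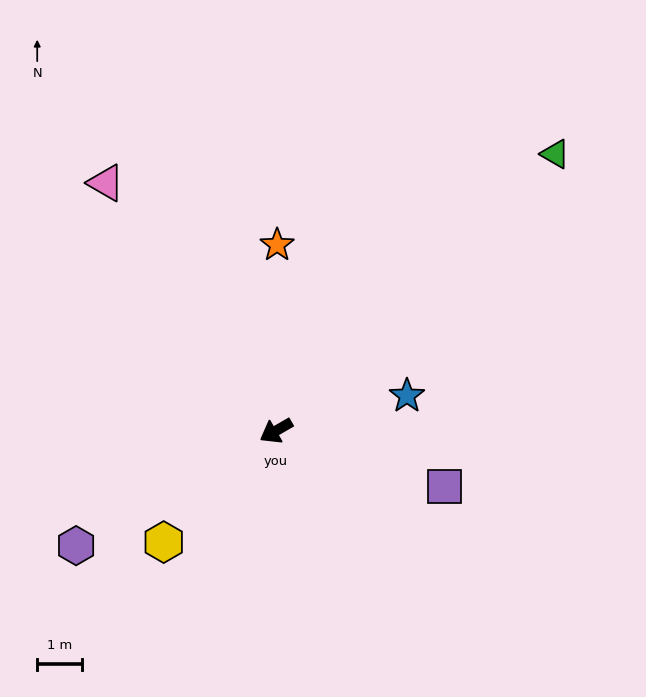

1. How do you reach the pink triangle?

turn right 86°, forward 6.7 m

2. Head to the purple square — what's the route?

turn left 132°, forward 4.0 m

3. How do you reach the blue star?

turn left 165°, forward 3.0 m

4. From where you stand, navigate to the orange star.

turn right 120°, forward 4.2 m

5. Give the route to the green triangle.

turn right 165°, forward 8.8 m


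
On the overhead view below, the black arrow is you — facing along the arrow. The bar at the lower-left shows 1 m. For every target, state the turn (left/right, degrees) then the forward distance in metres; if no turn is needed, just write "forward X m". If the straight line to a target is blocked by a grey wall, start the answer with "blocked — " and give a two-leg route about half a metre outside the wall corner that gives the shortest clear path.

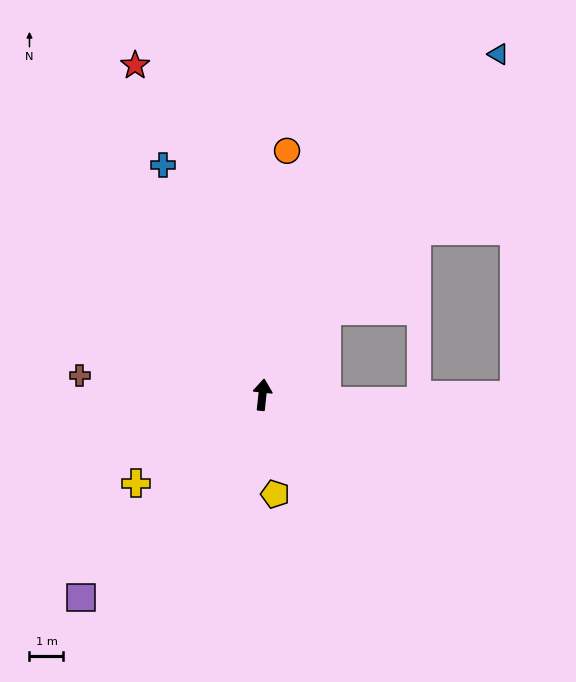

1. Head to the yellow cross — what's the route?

turn left 131°, forward 4.5 m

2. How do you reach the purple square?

turn left 144°, forward 8.0 m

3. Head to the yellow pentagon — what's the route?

turn right 167°, forward 2.9 m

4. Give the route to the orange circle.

forward 7.2 m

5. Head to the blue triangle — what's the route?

turn right 29°, forward 12.2 m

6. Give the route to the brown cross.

turn left 90°, forward 5.4 m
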